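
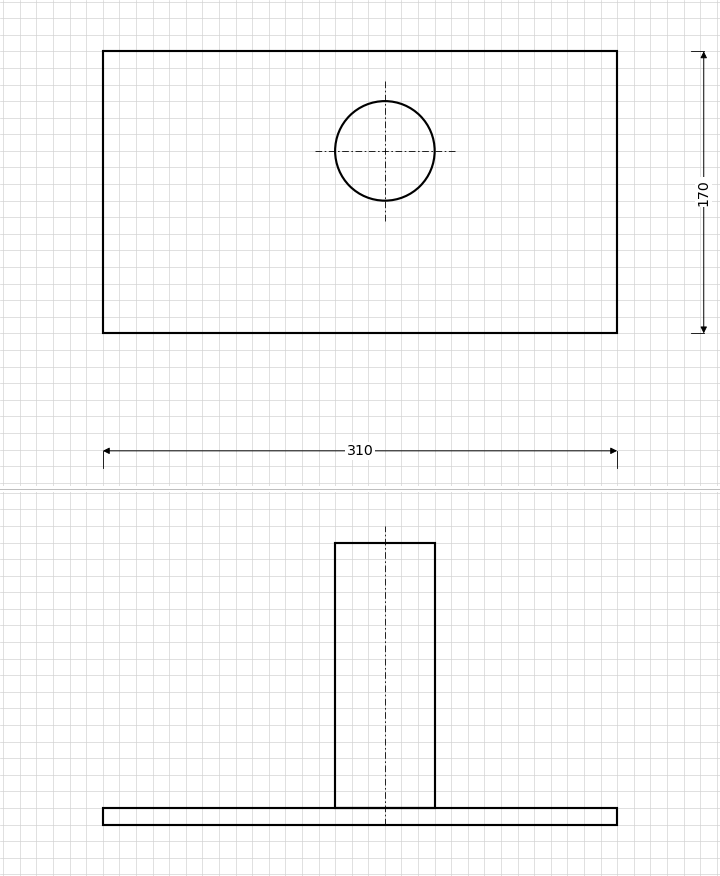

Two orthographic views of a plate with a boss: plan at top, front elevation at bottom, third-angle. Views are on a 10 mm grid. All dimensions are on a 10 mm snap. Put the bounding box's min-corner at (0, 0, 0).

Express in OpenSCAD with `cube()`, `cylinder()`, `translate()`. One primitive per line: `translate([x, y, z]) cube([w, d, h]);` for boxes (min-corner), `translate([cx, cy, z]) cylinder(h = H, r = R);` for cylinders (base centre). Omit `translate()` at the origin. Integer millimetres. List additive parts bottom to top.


cube([310, 170, 10]);
translate([170, 110, 10]) cylinder(h = 160, r = 30);


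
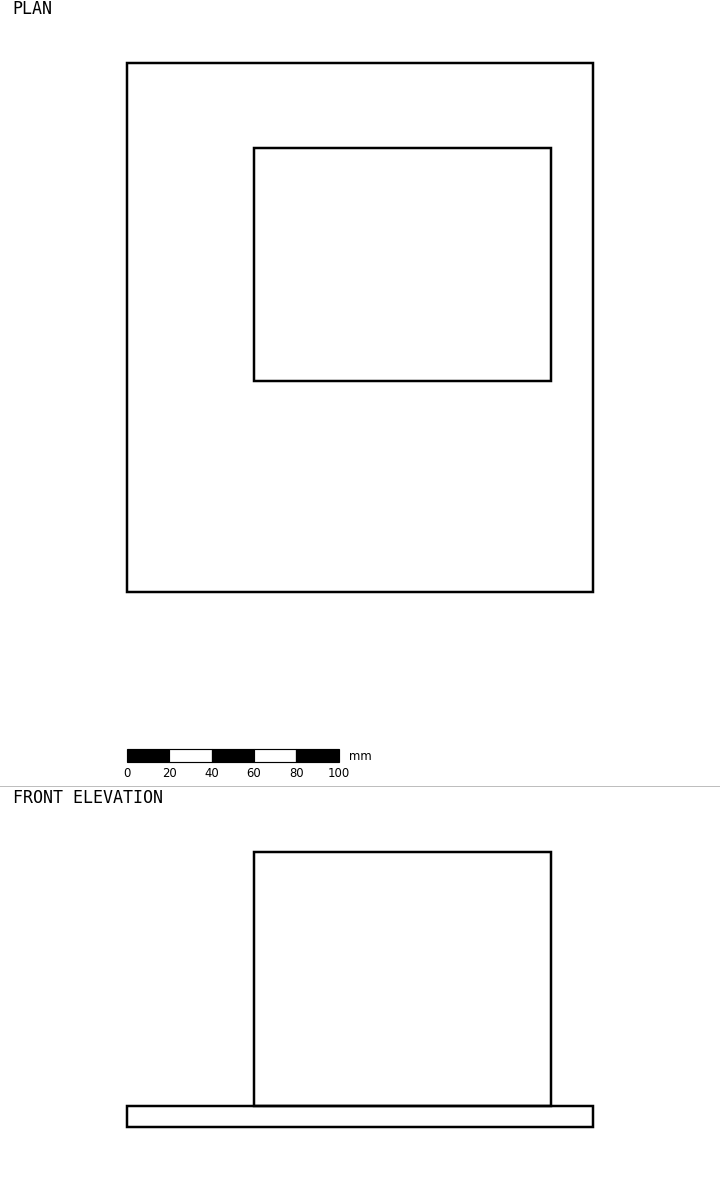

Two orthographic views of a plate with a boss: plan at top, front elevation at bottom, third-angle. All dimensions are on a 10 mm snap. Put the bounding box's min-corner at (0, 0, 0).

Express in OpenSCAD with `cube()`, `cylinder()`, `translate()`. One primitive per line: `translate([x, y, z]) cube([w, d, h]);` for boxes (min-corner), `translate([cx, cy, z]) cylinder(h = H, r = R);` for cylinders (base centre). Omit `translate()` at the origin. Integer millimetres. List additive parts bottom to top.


cube([220, 250, 10]);
translate([60, 100, 10]) cube([140, 110, 120]);


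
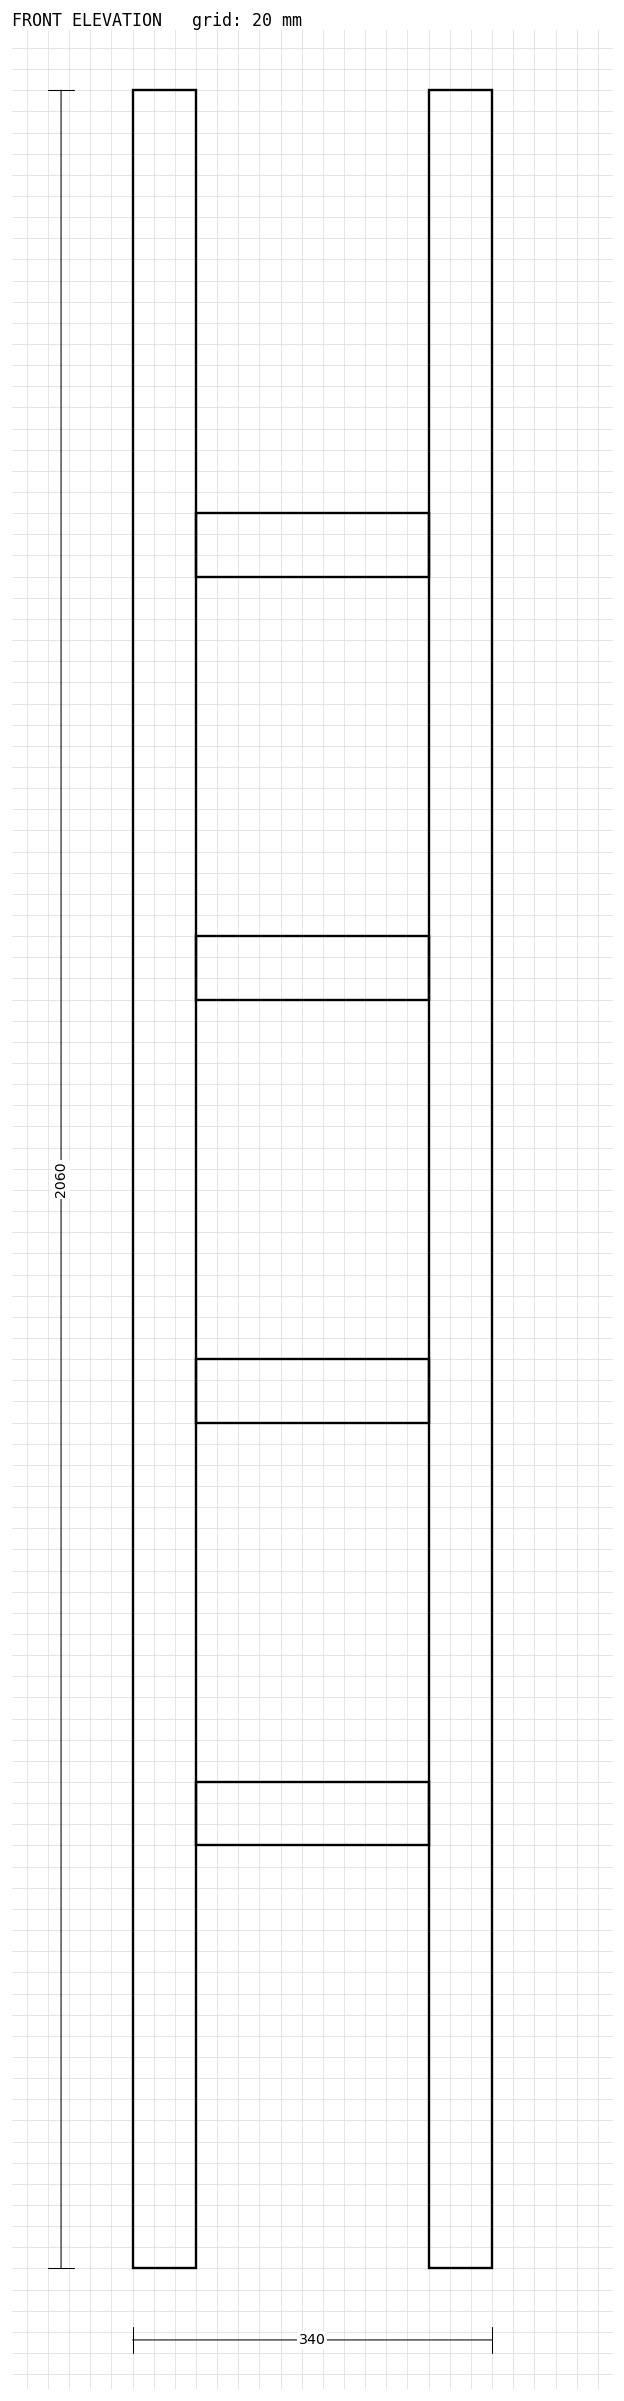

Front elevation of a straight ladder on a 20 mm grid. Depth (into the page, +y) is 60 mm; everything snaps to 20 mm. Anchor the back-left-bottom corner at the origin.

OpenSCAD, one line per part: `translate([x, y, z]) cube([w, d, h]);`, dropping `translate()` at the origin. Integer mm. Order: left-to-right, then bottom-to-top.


cube([60, 60, 2060]);
translate([60, 0, 400]) cube([220, 60, 60]);
translate([60, 0, 800]) cube([220, 60, 60]);
translate([60, 0, 1200]) cube([220, 60, 60]);
translate([60, 0, 1600]) cube([220, 60, 60]);
translate([280, 0, 0]) cube([60, 60, 2060]);


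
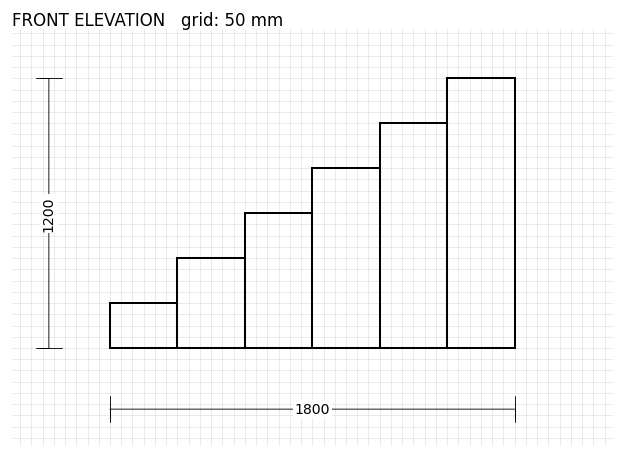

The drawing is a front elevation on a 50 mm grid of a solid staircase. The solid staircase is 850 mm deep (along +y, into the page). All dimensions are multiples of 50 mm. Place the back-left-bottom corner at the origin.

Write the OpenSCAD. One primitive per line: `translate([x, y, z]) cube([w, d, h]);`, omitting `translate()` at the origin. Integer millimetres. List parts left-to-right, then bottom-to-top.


cube([300, 850, 200]);
translate([300, 0, 0]) cube([300, 850, 400]);
translate([600, 0, 0]) cube([300, 850, 600]);
translate([900, 0, 0]) cube([300, 850, 800]);
translate([1200, 0, 0]) cube([300, 850, 1000]);
translate([1500, 0, 0]) cube([300, 850, 1200]);


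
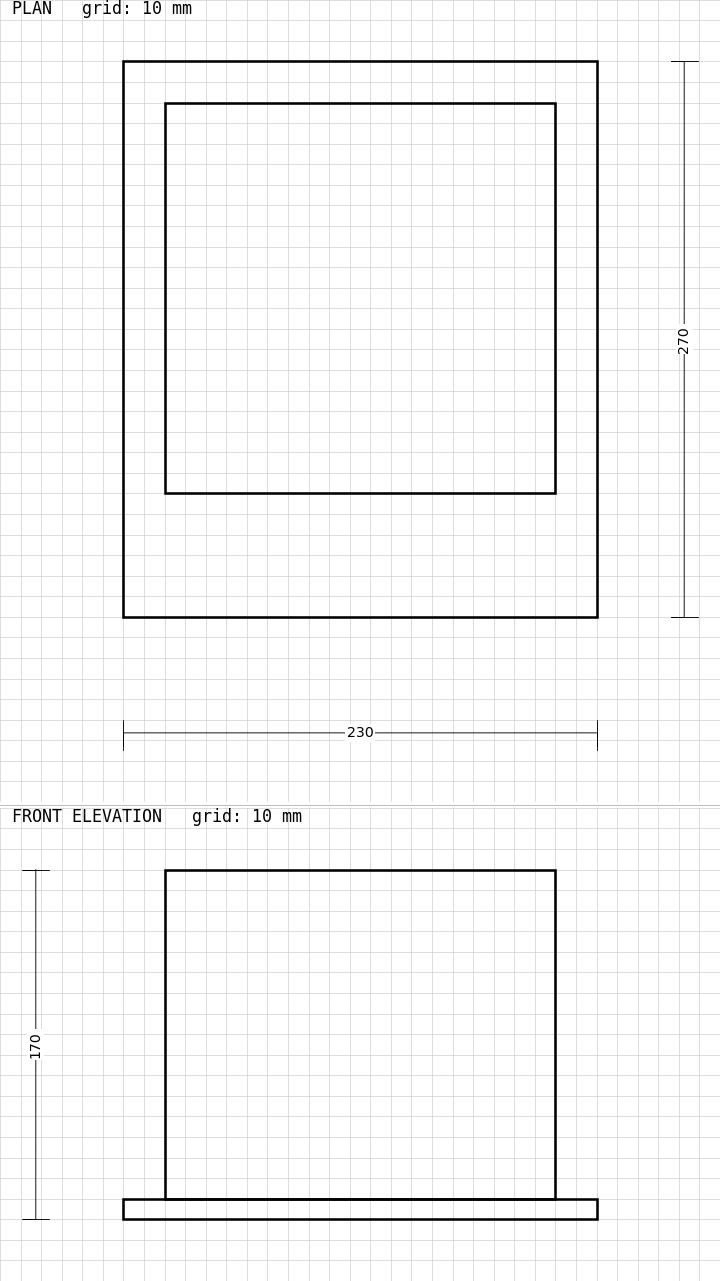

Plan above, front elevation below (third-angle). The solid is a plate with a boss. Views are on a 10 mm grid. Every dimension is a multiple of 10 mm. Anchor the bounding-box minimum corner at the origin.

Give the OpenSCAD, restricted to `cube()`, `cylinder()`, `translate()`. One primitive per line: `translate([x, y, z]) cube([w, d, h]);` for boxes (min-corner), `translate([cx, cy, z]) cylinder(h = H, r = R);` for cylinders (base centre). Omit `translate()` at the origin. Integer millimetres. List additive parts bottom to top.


cube([230, 270, 10]);
translate([20, 60, 10]) cube([190, 190, 160]);


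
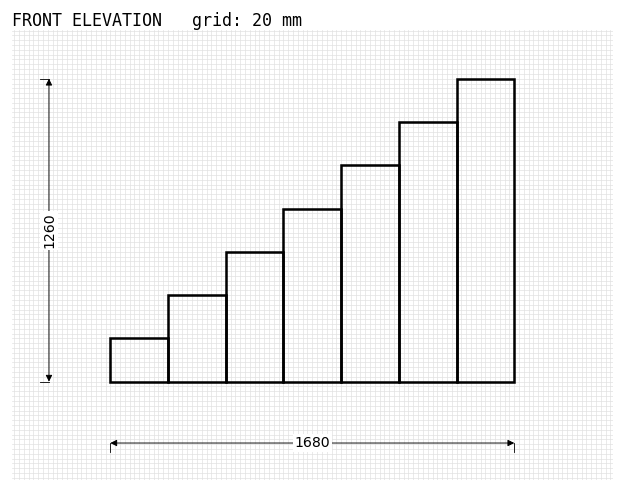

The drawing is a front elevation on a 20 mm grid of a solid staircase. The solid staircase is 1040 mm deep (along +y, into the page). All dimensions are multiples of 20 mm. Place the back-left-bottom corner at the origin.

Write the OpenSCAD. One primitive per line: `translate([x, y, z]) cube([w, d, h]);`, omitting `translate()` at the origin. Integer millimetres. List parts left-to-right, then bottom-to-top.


cube([240, 1040, 180]);
translate([240, 0, 0]) cube([240, 1040, 360]);
translate([480, 0, 0]) cube([240, 1040, 540]);
translate([720, 0, 0]) cube([240, 1040, 720]);
translate([960, 0, 0]) cube([240, 1040, 900]);
translate([1200, 0, 0]) cube([240, 1040, 1080]);
translate([1440, 0, 0]) cube([240, 1040, 1260]);


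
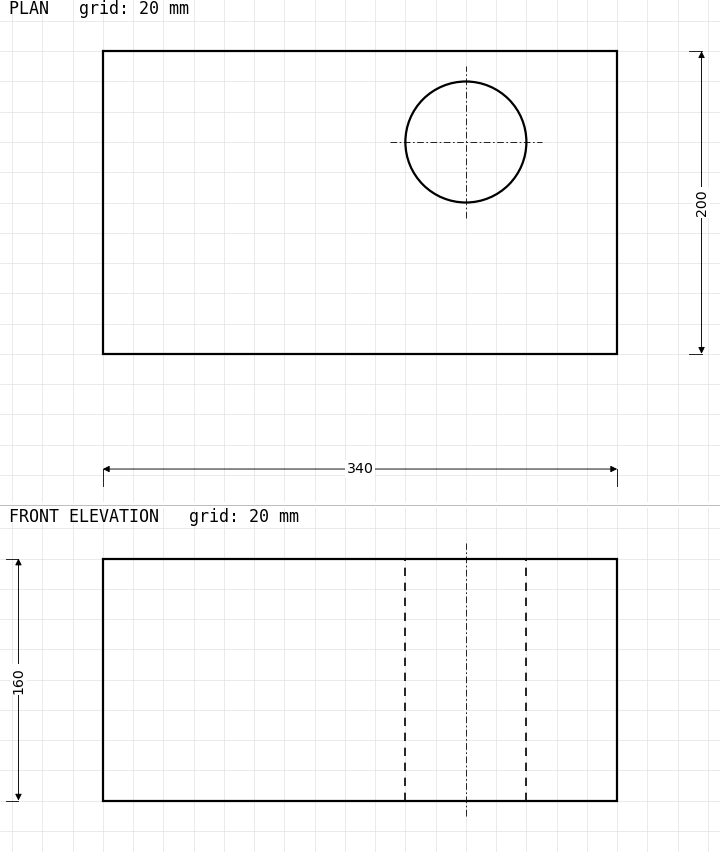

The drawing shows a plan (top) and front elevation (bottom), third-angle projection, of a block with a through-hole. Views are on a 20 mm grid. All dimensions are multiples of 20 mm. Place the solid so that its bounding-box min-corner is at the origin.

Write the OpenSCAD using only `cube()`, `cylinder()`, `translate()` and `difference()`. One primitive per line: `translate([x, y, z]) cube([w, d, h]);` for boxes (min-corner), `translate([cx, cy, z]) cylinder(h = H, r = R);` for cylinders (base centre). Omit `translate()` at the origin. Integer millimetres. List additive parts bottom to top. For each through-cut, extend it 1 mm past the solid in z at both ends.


difference() {
  cube([340, 200, 160]);
  translate([240, 140, -1]) cylinder(h = 162, r = 40);
}


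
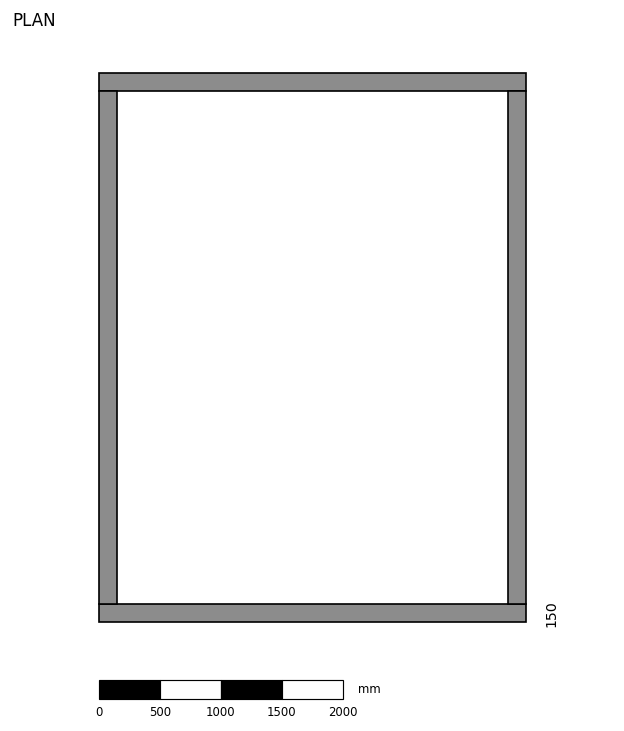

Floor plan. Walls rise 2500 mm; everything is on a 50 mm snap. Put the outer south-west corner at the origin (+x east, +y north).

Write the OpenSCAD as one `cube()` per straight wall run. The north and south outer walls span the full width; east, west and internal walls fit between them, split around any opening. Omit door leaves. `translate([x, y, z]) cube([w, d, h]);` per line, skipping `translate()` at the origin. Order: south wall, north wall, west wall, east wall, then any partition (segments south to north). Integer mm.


cube([3500, 150, 2500]);
translate([0, 4350, 0]) cube([3500, 150, 2500]);
translate([0, 150, 0]) cube([150, 4200, 2500]);
translate([3350, 150, 0]) cube([150, 4200, 2500]);


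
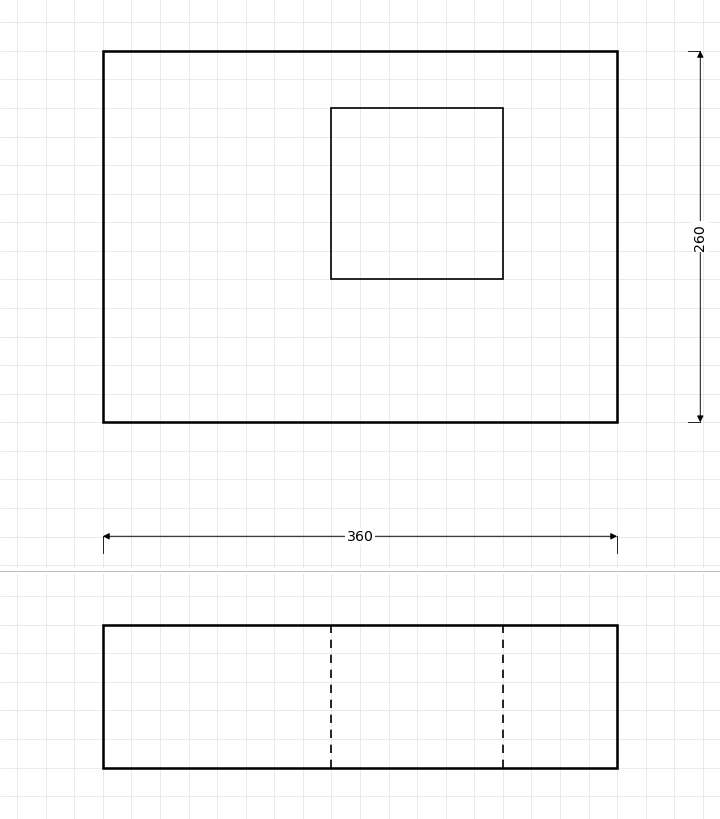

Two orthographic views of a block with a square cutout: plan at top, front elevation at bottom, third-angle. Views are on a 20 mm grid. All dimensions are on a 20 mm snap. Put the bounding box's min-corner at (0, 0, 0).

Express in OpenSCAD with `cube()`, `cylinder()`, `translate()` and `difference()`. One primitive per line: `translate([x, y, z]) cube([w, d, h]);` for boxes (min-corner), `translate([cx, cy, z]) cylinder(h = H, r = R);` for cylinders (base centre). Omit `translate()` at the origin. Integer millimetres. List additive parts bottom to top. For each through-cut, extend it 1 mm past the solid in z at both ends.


difference() {
  cube([360, 260, 100]);
  translate([160, 100, -1]) cube([120, 120, 102]);
}


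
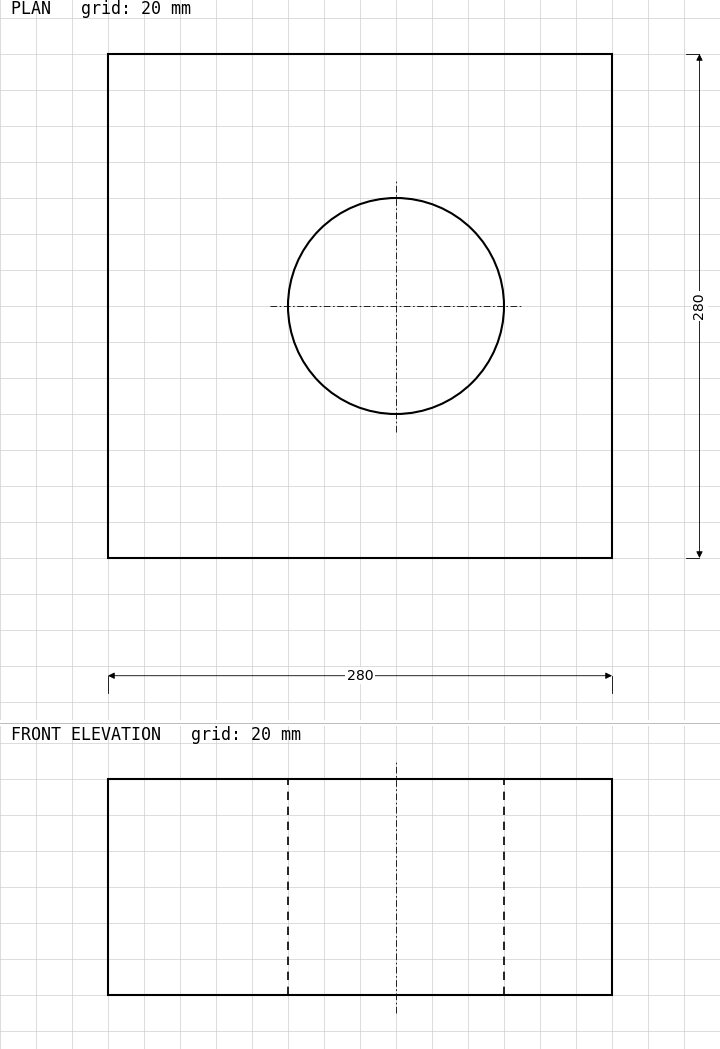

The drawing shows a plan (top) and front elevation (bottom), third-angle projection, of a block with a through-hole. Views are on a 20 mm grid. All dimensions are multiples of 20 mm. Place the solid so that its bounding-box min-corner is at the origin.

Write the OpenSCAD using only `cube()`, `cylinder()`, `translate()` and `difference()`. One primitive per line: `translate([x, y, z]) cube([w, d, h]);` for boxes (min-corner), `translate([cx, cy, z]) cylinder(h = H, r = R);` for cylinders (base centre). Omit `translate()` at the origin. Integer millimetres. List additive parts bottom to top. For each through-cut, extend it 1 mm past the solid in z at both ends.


difference() {
  cube([280, 280, 120]);
  translate([160, 140, -1]) cylinder(h = 122, r = 60);
}


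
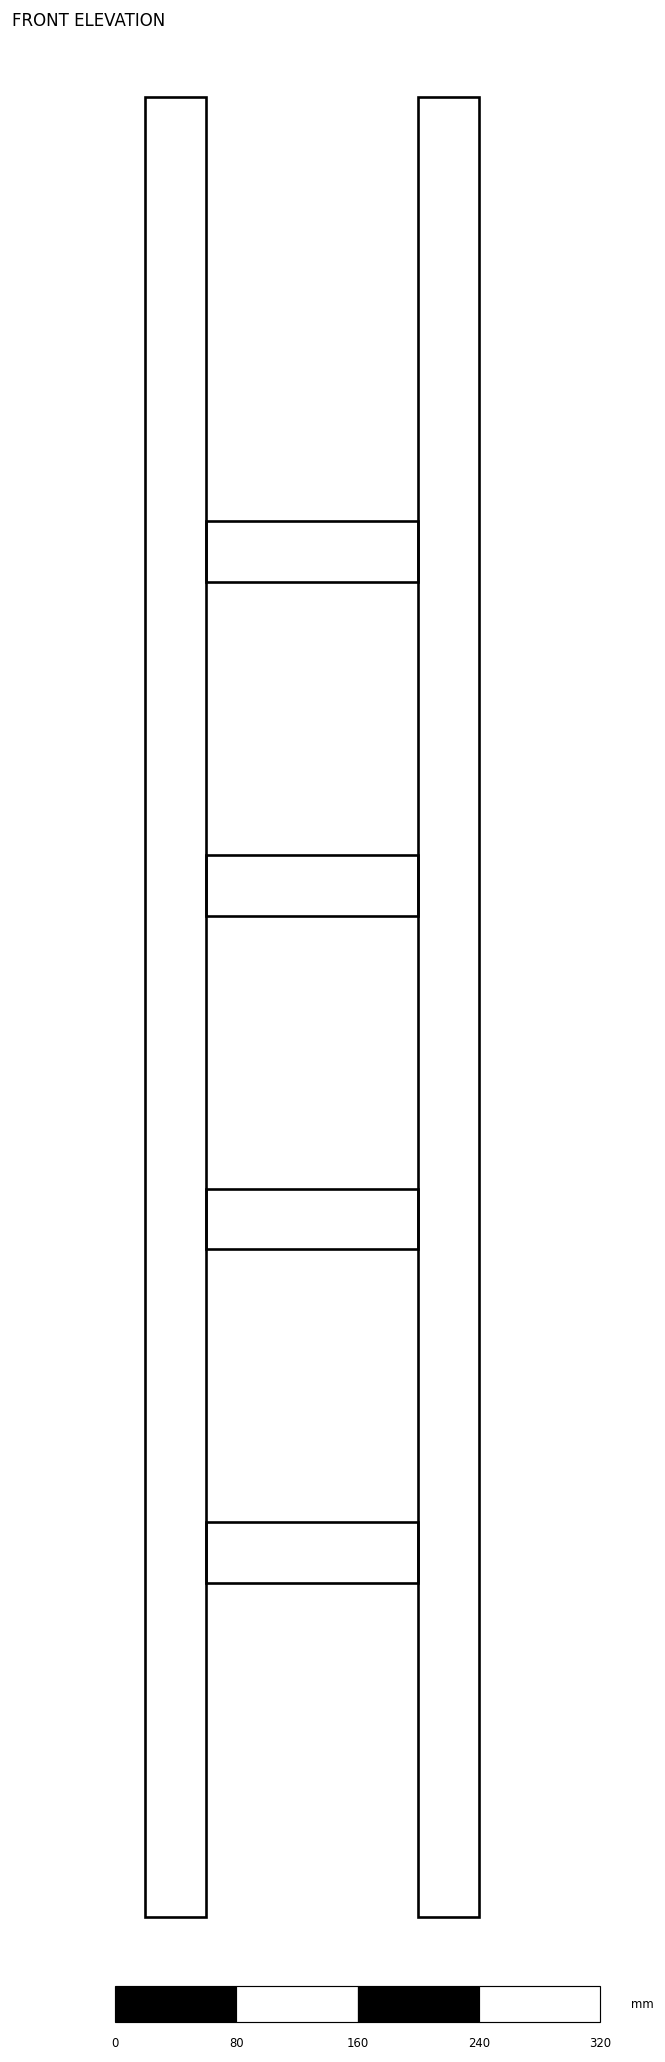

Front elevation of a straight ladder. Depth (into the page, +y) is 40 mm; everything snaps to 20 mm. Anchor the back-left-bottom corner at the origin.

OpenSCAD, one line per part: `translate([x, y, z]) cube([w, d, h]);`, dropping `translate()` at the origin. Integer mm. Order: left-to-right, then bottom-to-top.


cube([40, 40, 1200]);
translate([40, 0, 220]) cube([140, 40, 40]);
translate([40, 0, 440]) cube([140, 40, 40]);
translate([40, 0, 660]) cube([140, 40, 40]);
translate([40, 0, 880]) cube([140, 40, 40]);
translate([180, 0, 0]) cube([40, 40, 1200]);


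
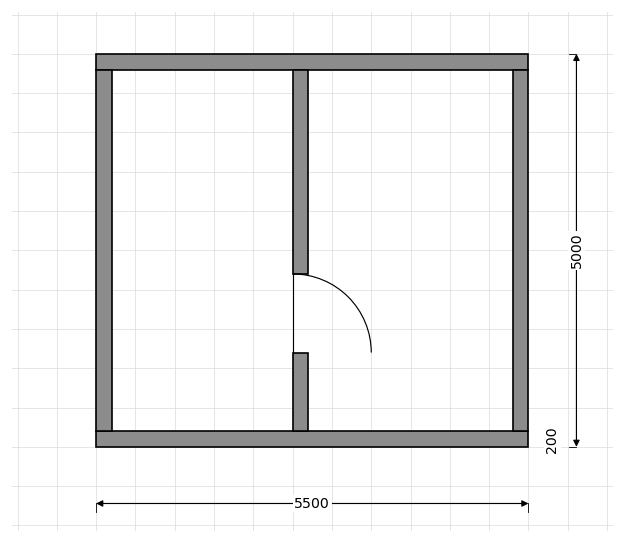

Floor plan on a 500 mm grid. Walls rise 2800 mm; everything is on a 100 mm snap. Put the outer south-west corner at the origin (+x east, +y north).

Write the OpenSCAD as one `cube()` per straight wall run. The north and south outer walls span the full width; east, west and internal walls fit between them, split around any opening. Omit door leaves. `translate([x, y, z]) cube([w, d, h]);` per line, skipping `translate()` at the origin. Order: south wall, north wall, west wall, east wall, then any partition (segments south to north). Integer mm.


cube([5500, 200, 2800]);
translate([0, 4800, 0]) cube([5500, 200, 2800]);
translate([0, 200, 0]) cube([200, 4600, 2800]);
translate([5300, 200, 0]) cube([200, 4600, 2800]);
translate([2500, 200, 0]) cube([200, 1000, 2800]);
translate([2500, 2200, 0]) cube([200, 2600, 2800]);


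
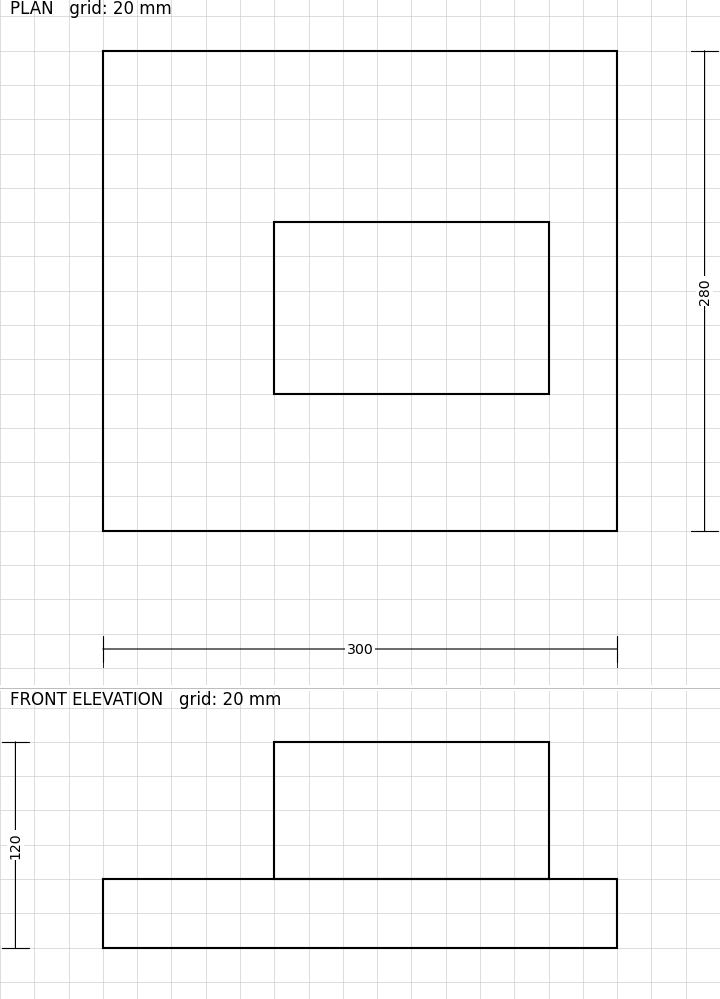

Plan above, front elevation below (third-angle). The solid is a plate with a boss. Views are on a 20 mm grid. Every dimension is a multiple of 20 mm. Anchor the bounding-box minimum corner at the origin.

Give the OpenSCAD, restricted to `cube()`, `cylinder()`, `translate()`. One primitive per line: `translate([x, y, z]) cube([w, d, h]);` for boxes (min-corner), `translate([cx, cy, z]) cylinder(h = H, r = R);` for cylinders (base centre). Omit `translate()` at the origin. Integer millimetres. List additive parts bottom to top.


cube([300, 280, 40]);
translate([100, 80, 40]) cube([160, 100, 80]);


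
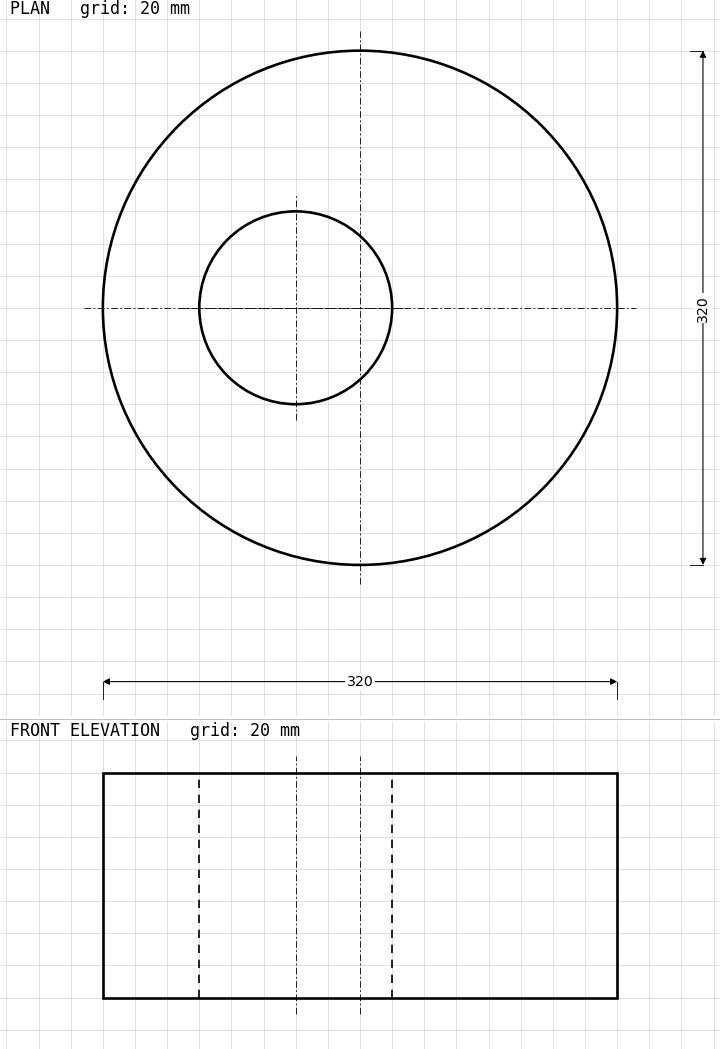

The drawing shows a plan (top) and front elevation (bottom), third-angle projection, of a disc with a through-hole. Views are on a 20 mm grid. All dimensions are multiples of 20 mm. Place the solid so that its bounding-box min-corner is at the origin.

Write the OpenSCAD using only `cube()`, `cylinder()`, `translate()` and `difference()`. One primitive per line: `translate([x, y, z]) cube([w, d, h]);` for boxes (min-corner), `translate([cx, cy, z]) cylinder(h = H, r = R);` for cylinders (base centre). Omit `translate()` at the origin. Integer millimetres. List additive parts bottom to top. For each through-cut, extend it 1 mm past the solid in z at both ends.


difference() {
  translate([160, 160, 0]) cylinder(h = 140, r = 160);
  translate([120, 160, -1]) cylinder(h = 142, r = 60);
}


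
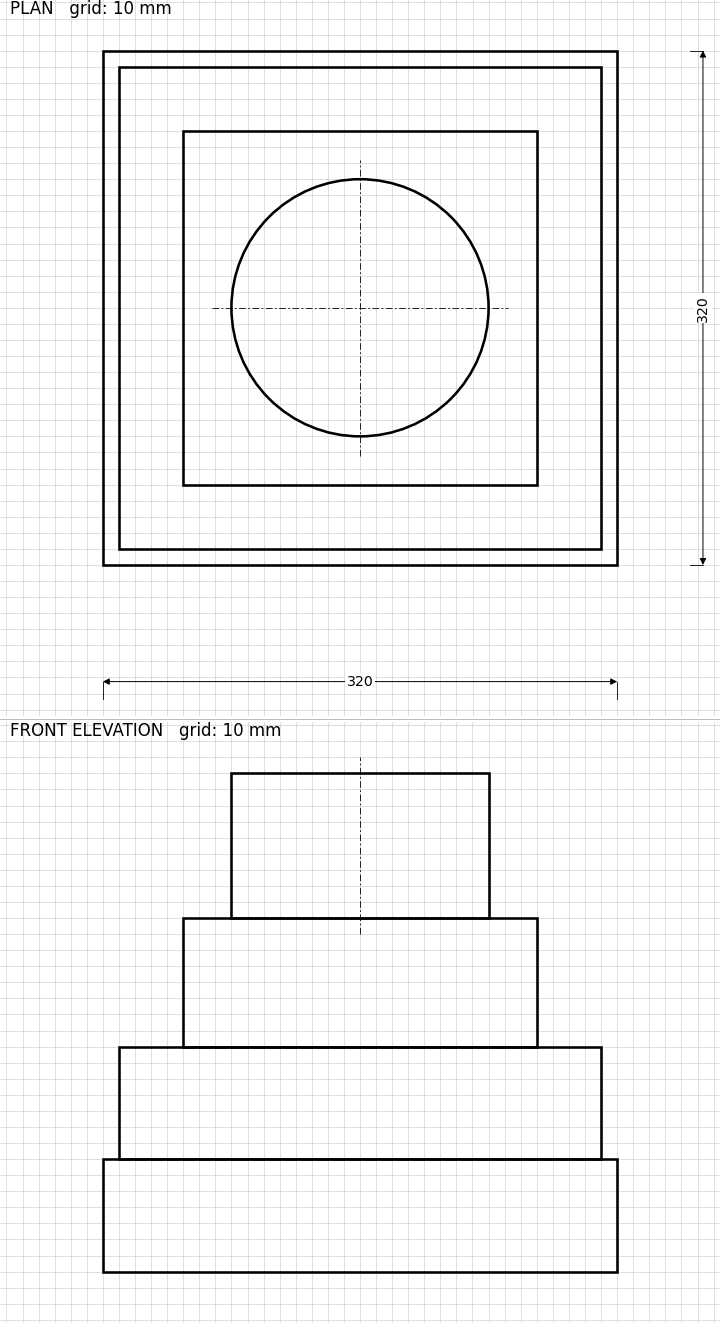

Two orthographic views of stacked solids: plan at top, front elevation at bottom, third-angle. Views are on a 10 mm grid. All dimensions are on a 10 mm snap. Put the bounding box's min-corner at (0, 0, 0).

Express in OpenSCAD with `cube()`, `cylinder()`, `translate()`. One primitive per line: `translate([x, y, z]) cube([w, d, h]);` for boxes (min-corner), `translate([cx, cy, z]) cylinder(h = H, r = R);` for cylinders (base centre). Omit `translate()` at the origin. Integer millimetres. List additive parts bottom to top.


cube([320, 320, 70]);
translate([10, 10, 70]) cube([300, 300, 70]);
translate([50, 50, 140]) cube([220, 220, 80]);
translate([160, 160, 220]) cylinder(h = 90, r = 80);


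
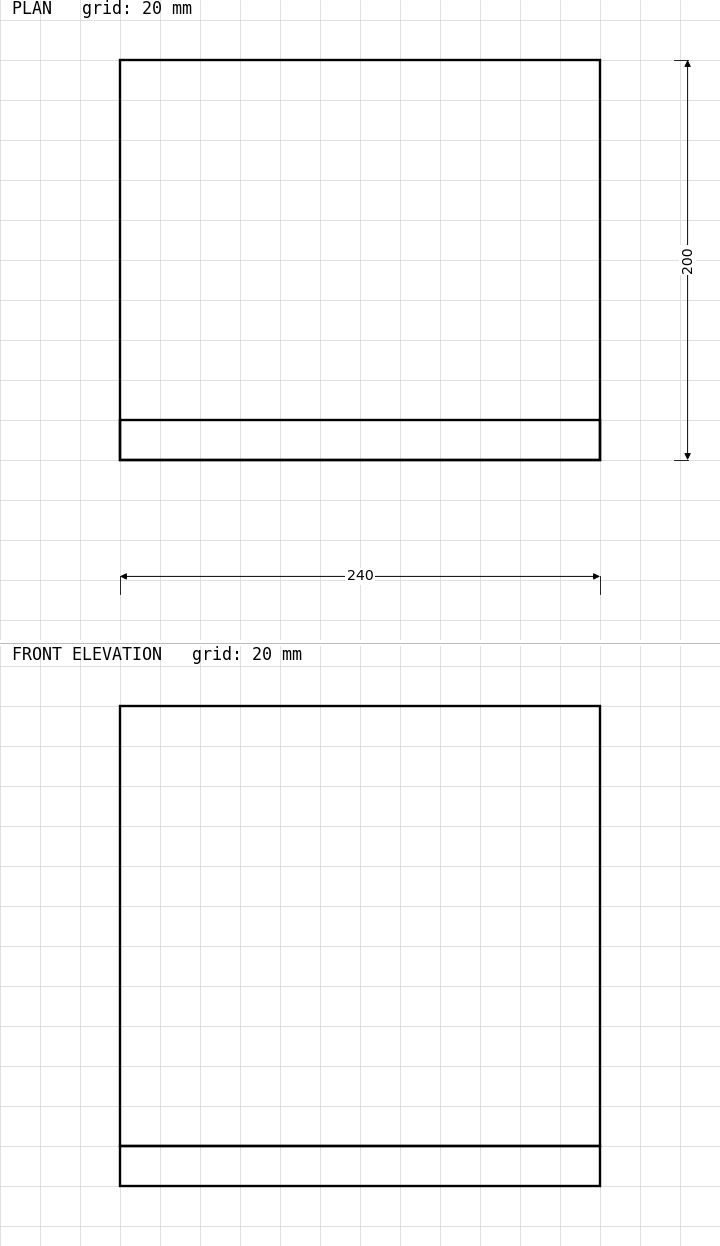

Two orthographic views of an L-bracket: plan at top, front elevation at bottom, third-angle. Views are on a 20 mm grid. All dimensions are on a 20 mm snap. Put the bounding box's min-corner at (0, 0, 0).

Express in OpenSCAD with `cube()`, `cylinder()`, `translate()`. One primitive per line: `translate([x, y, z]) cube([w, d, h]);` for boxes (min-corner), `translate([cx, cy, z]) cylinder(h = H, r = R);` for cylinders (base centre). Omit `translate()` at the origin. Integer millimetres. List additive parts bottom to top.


cube([240, 200, 20]);
translate([0, 0, 20]) cube([240, 20, 220]);


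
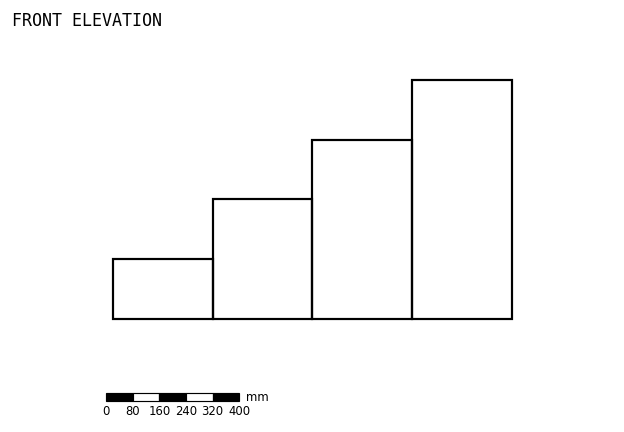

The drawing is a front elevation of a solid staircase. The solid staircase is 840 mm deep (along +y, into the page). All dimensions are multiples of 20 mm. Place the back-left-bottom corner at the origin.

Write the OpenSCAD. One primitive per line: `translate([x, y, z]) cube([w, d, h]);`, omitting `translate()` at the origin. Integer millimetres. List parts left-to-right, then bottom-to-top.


cube([300, 840, 180]);
translate([300, 0, 0]) cube([300, 840, 360]);
translate([600, 0, 0]) cube([300, 840, 540]);
translate([900, 0, 0]) cube([300, 840, 720]);


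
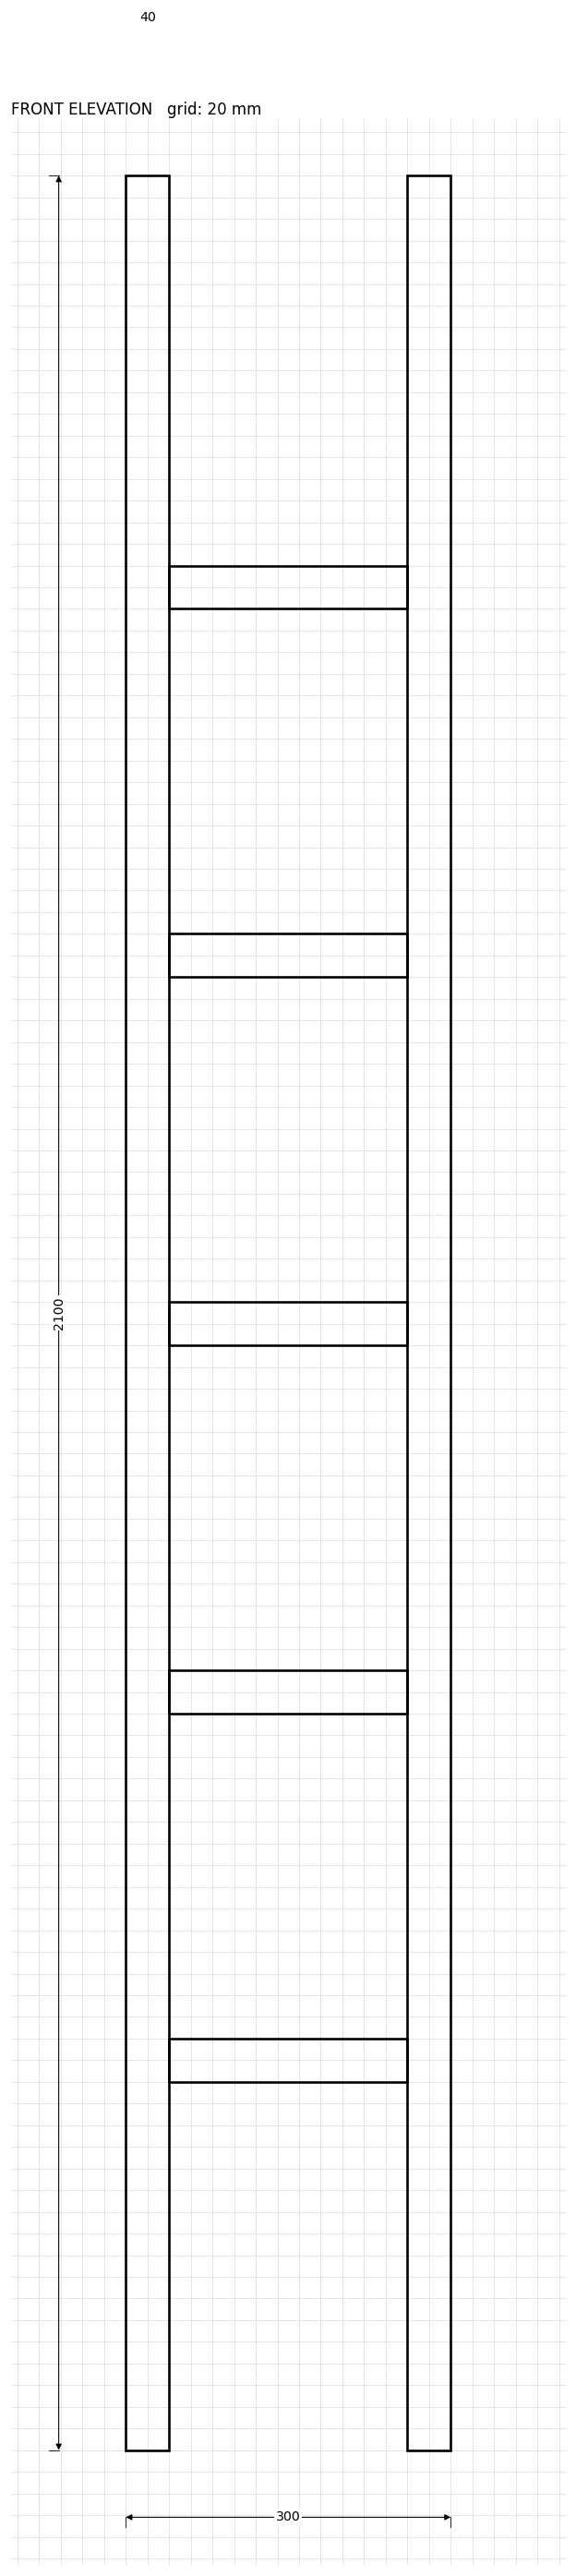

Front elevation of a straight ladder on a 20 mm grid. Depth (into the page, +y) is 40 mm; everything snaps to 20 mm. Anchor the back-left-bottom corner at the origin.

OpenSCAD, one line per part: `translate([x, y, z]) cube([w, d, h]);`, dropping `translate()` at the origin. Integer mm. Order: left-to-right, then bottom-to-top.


cube([40, 40, 2100]);
translate([40, 0, 340]) cube([220, 40, 40]);
translate([40, 0, 680]) cube([220, 40, 40]);
translate([40, 0, 1020]) cube([220, 40, 40]);
translate([40, 0, 1360]) cube([220, 40, 40]);
translate([40, 0, 1700]) cube([220, 40, 40]);
translate([260, 0, 0]) cube([40, 40, 2100]);


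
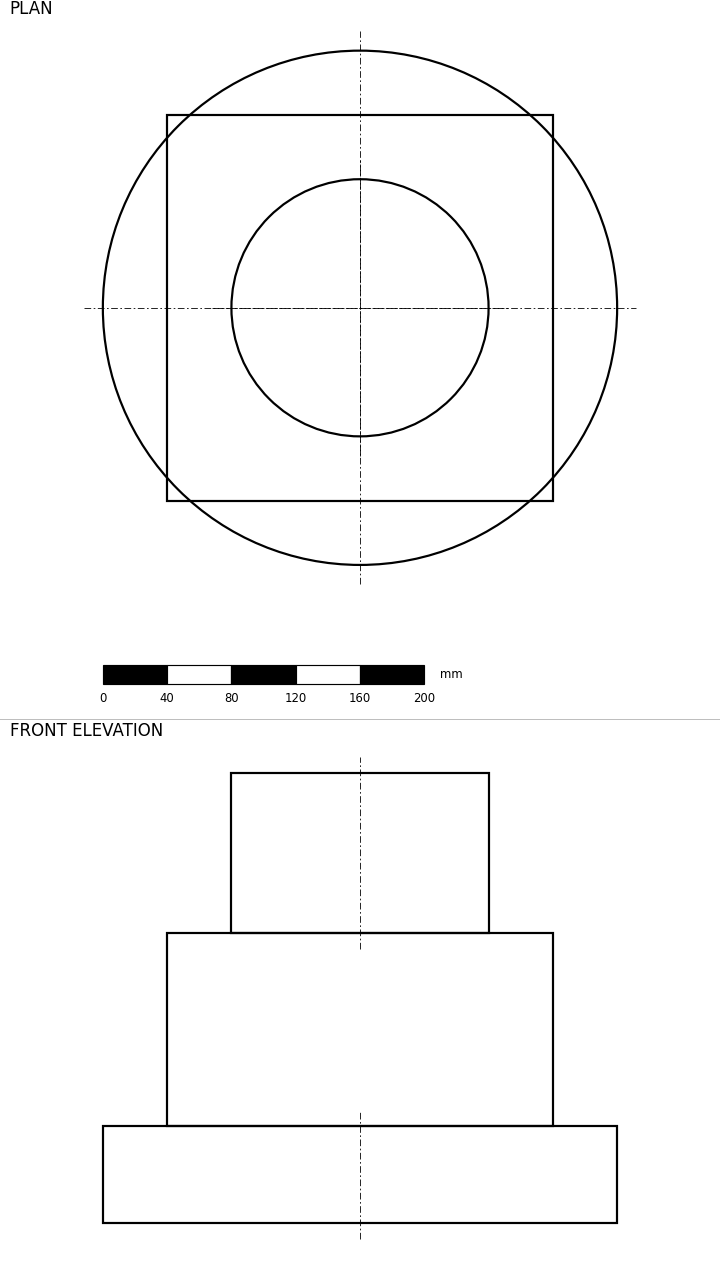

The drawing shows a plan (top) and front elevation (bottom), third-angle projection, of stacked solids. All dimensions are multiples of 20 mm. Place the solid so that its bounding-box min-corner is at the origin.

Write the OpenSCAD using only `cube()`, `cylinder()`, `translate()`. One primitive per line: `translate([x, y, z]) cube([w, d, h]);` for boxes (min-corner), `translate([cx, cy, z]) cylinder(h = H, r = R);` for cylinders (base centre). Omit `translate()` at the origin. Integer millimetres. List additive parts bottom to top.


translate([160, 160, 0]) cylinder(h = 60, r = 160);
translate([40, 40, 60]) cube([240, 240, 120]);
translate([160, 160, 180]) cylinder(h = 100, r = 80);


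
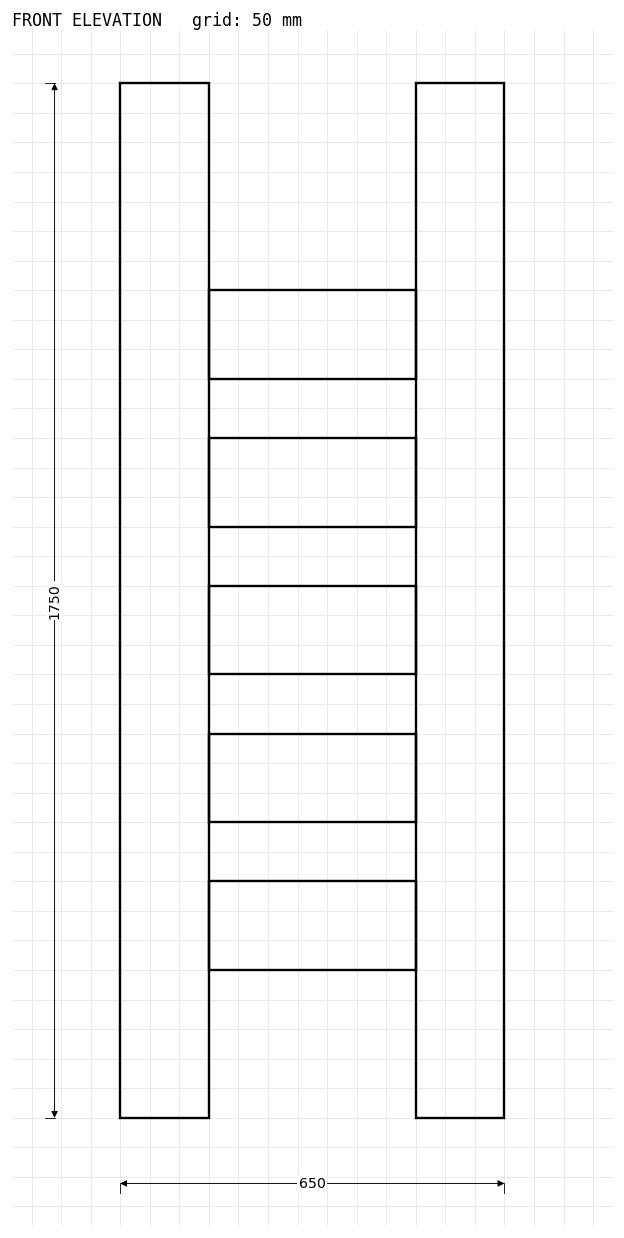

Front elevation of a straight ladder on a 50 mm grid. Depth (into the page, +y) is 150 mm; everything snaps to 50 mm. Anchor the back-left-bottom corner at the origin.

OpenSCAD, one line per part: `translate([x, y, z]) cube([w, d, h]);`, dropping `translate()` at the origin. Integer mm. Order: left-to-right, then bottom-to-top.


cube([150, 150, 1750]);
translate([150, 0, 250]) cube([350, 150, 150]);
translate([150, 0, 500]) cube([350, 150, 150]);
translate([150, 0, 750]) cube([350, 150, 150]);
translate([150, 0, 1000]) cube([350, 150, 150]);
translate([150, 0, 1250]) cube([350, 150, 150]);
translate([500, 0, 0]) cube([150, 150, 1750]);


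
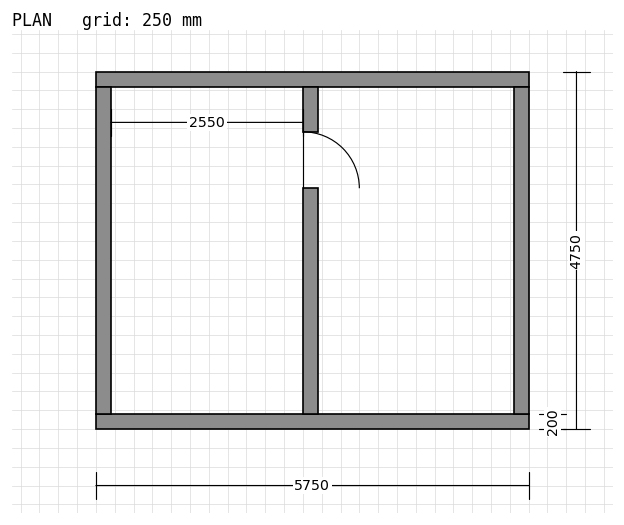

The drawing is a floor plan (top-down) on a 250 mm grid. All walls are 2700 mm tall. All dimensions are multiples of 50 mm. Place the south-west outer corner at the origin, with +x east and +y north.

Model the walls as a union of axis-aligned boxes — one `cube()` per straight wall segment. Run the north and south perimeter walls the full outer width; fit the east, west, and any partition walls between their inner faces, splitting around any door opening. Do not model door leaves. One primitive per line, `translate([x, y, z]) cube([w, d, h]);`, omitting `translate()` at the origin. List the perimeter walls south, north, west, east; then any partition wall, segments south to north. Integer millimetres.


cube([5750, 200, 2700]);
translate([0, 4550, 0]) cube([5750, 200, 2700]);
translate([0, 200, 0]) cube([200, 4350, 2700]);
translate([5550, 200, 0]) cube([200, 4350, 2700]);
translate([2750, 200, 0]) cube([200, 3000, 2700]);
translate([2750, 3950, 0]) cube([200, 600, 2700]);


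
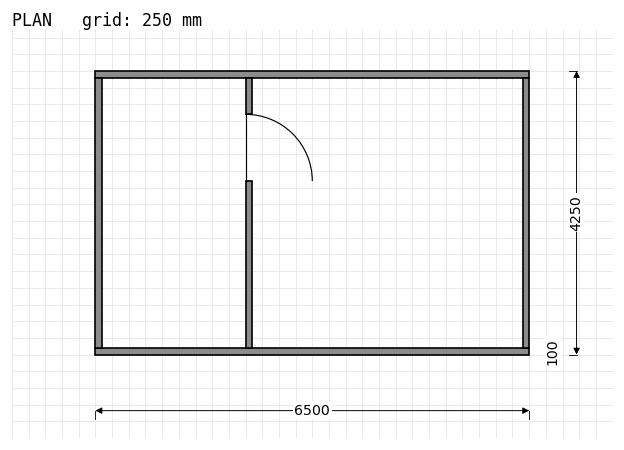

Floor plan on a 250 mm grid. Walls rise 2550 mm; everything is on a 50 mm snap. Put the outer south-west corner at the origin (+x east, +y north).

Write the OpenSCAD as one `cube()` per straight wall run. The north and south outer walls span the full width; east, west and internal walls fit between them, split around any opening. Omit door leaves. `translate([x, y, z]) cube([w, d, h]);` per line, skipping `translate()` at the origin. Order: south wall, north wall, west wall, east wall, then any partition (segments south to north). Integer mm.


cube([6500, 100, 2550]);
translate([0, 4150, 0]) cube([6500, 100, 2550]);
translate([0, 100, 0]) cube([100, 4050, 2550]);
translate([6400, 100, 0]) cube([100, 4050, 2550]);
translate([2250, 100, 0]) cube([100, 2500, 2550]);
translate([2250, 3600, 0]) cube([100, 550, 2550]);


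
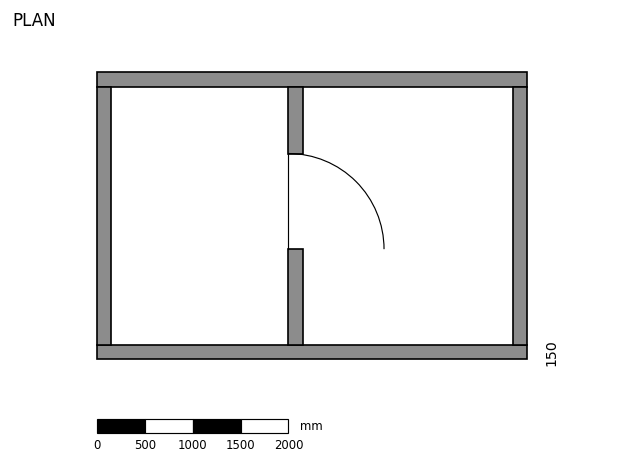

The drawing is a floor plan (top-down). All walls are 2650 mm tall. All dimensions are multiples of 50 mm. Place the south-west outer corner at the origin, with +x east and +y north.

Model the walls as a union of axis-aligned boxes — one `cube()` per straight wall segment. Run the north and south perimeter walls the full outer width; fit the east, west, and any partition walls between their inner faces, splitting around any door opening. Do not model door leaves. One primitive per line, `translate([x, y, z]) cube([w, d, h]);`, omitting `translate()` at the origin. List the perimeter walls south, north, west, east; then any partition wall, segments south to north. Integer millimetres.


cube([4500, 150, 2650]);
translate([0, 2850, 0]) cube([4500, 150, 2650]);
translate([0, 150, 0]) cube([150, 2700, 2650]);
translate([4350, 150, 0]) cube([150, 2700, 2650]);
translate([2000, 150, 0]) cube([150, 1000, 2650]);
translate([2000, 2150, 0]) cube([150, 700, 2650]);


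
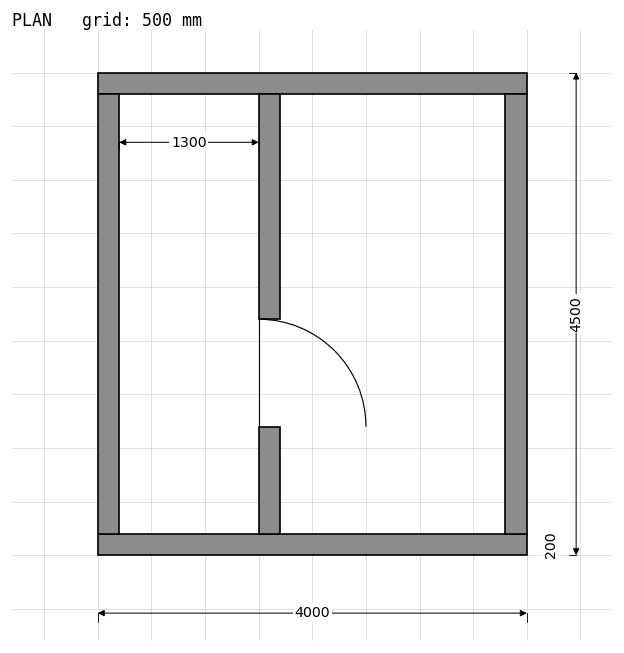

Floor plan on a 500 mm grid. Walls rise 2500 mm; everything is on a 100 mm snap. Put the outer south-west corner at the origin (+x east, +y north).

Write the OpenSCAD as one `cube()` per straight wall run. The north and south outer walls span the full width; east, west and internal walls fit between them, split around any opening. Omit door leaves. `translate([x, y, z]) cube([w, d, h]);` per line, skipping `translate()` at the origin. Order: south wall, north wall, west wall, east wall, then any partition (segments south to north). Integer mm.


cube([4000, 200, 2500]);
translate([0, 4300, 0]) cube([4000, 200, 2500]);
translate([0, 200, 0]) cube([200, 4100, 2500]);
translate([3800, 200, 0]) cube([200, 4100, 2500]);
translate([1500, 200, 0]) cube([200, 1000, 2500]);
translate([1500, 2200, 0]) cube([200, 2100, 2500]);


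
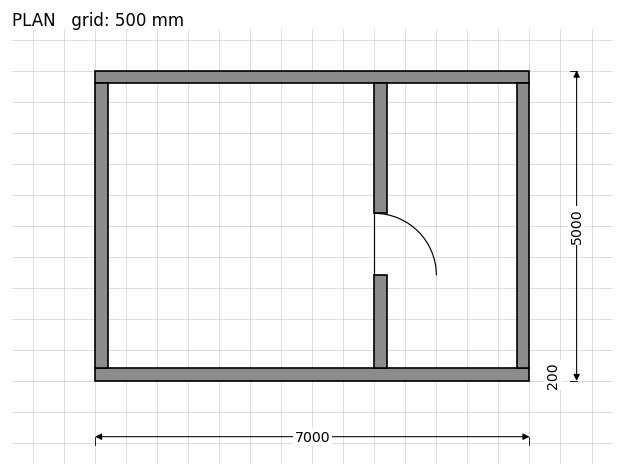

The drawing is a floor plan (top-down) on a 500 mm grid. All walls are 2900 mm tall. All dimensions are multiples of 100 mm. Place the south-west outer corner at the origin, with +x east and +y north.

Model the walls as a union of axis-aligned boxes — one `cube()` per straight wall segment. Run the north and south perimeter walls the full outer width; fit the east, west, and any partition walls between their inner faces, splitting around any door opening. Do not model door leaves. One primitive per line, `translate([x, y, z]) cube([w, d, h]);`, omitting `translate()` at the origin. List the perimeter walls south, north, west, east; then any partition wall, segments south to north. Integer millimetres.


cube([7000, 200, 2900]);
translate([0, 4800, 0]) cube([7000, 200, 2900]);
translate([0, 200, 0]) cube([200, 4600, 2900]);
translate([6800, 200, 0]) cube([200, 4600, 2900]);
translate([4500, 200, 0]) cube([200, 1500, 2900]);
translate([4500, 2700, 0]) cube([200, 2100, 2900]);


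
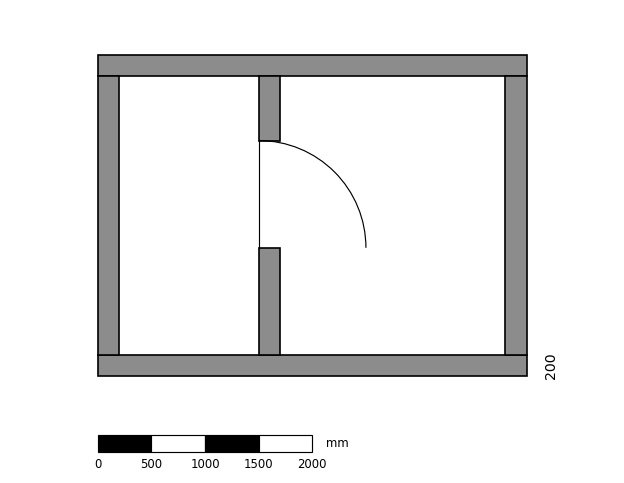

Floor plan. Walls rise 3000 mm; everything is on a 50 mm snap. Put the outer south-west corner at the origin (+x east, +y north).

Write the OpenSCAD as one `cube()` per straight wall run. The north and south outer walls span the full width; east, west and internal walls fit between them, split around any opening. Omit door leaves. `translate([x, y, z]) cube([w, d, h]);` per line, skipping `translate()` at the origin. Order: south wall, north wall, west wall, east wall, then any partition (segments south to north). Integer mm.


cube([4000, 200, 3000]);
translate([0, 2800, 0]) cube([4000, 200, 3000]);
translate([0, 200, 0]) cube([200, 2600, 3000]);
translate([3800, 200, 0]) cube([200, 2600, 3000]);
translate([1500, 200, 0]) cube([200, 1000, 3000]);
translate([1500, 2200, 0]) cube([200, 600, 3000]);


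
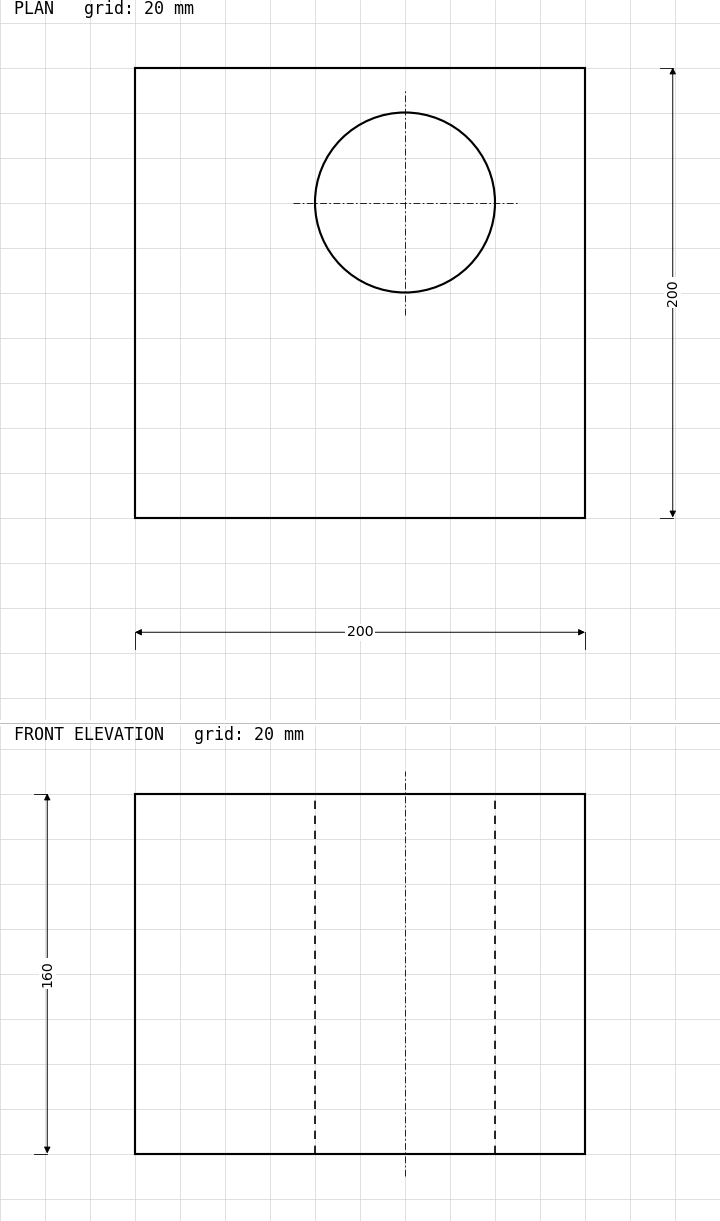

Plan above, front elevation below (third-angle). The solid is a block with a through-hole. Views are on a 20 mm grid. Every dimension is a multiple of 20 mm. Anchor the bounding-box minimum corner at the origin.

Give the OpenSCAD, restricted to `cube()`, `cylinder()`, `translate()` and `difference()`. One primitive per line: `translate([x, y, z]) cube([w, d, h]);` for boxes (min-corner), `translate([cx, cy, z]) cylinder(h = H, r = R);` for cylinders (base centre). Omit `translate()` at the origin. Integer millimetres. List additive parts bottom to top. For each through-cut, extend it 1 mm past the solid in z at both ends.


difference() {
  cube([200, 200, 160]);
  translate([120, 140, -1]) cylinder(h = 162, r = 40);
}


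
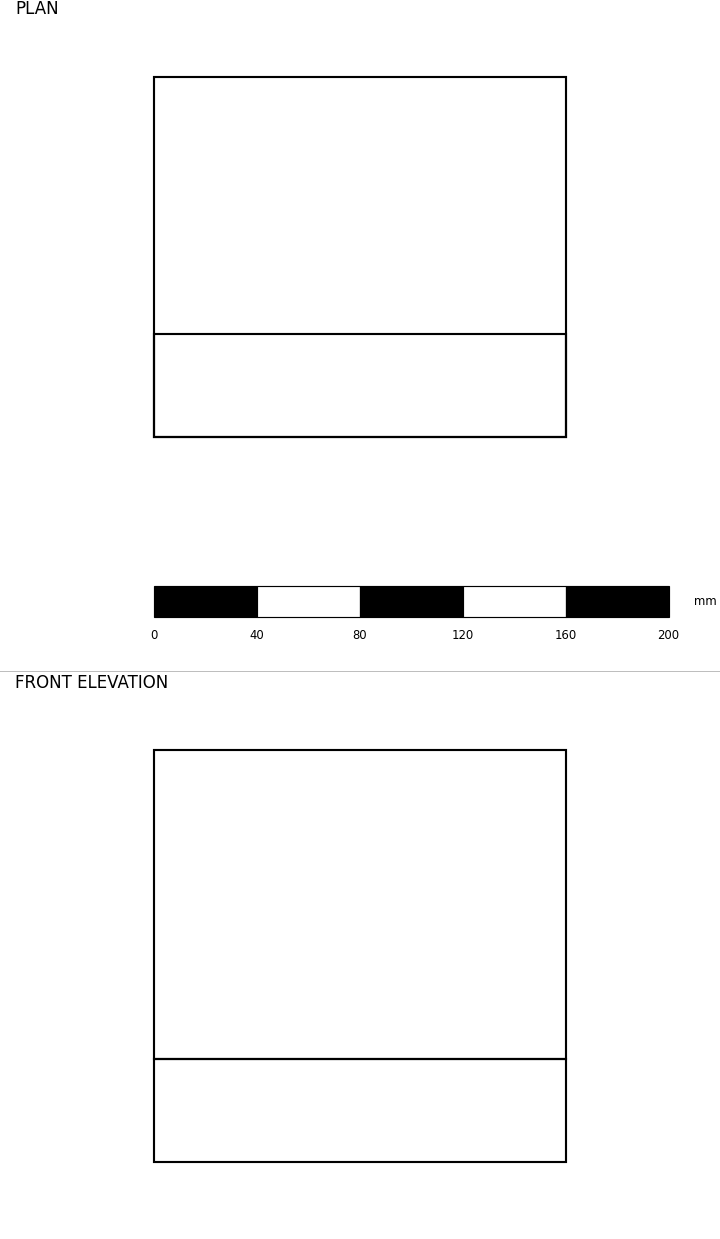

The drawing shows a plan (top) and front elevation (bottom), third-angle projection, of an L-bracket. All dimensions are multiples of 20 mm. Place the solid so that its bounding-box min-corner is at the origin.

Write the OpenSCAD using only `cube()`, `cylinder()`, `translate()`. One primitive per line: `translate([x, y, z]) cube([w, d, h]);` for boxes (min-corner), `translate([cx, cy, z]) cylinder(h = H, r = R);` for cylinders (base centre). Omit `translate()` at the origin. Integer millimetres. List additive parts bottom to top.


cube([160, 140, 40]);
translate([0, 0, 40]) cube([160, 40, 120]);


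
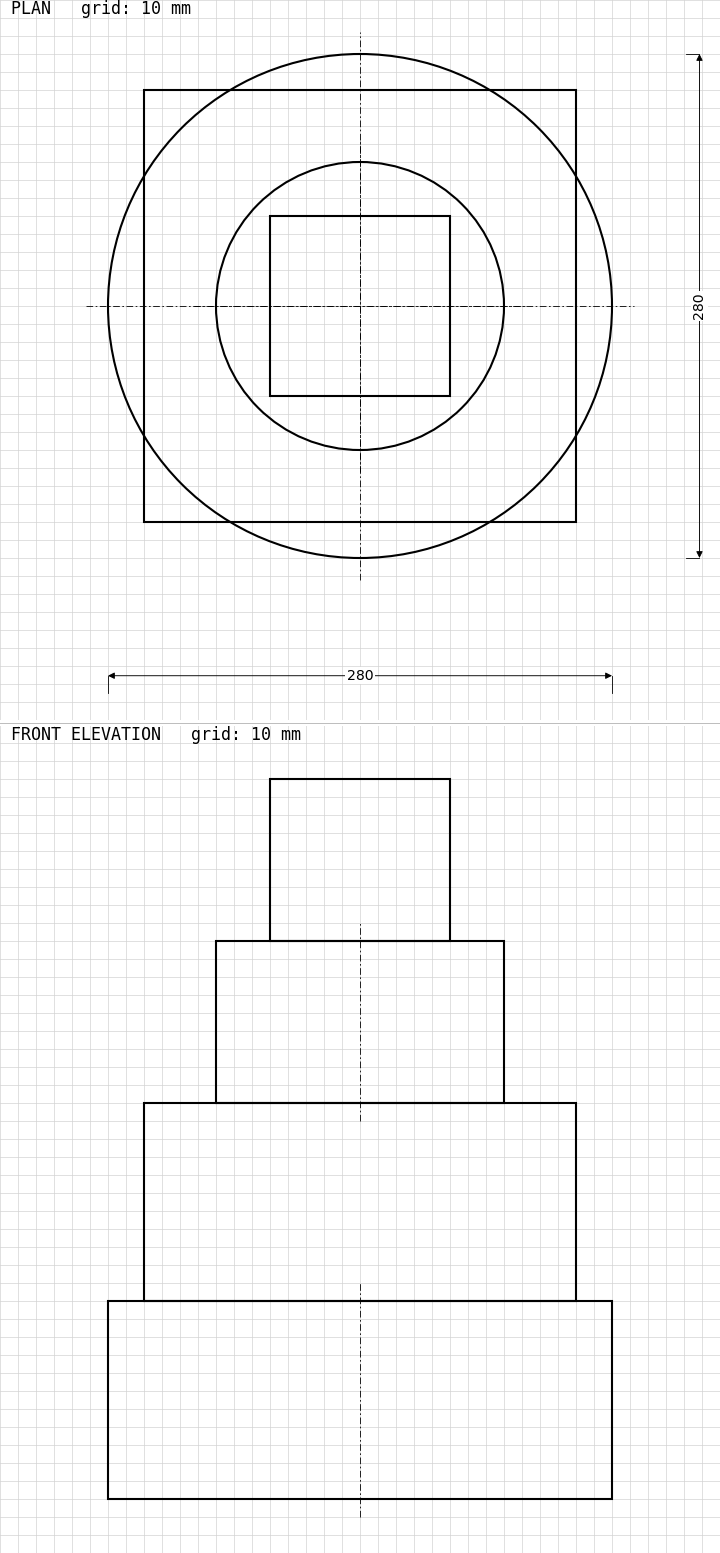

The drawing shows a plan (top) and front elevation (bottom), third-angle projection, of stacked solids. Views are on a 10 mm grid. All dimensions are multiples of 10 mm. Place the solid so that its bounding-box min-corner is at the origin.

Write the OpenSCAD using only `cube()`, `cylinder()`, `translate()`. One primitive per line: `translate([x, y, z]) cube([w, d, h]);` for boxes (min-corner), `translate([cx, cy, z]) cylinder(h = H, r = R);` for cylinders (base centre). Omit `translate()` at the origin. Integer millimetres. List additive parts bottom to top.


translate([140, 140, 0]) cylinder(h = 110, r = 140);
translate([20, 20, 110]) cube([240, 240, 110]);
translate([140, 140, 220]) cylinder(h = 90, r = 80);
translate([90, 90, 310]) cube([100, 100, 90]);


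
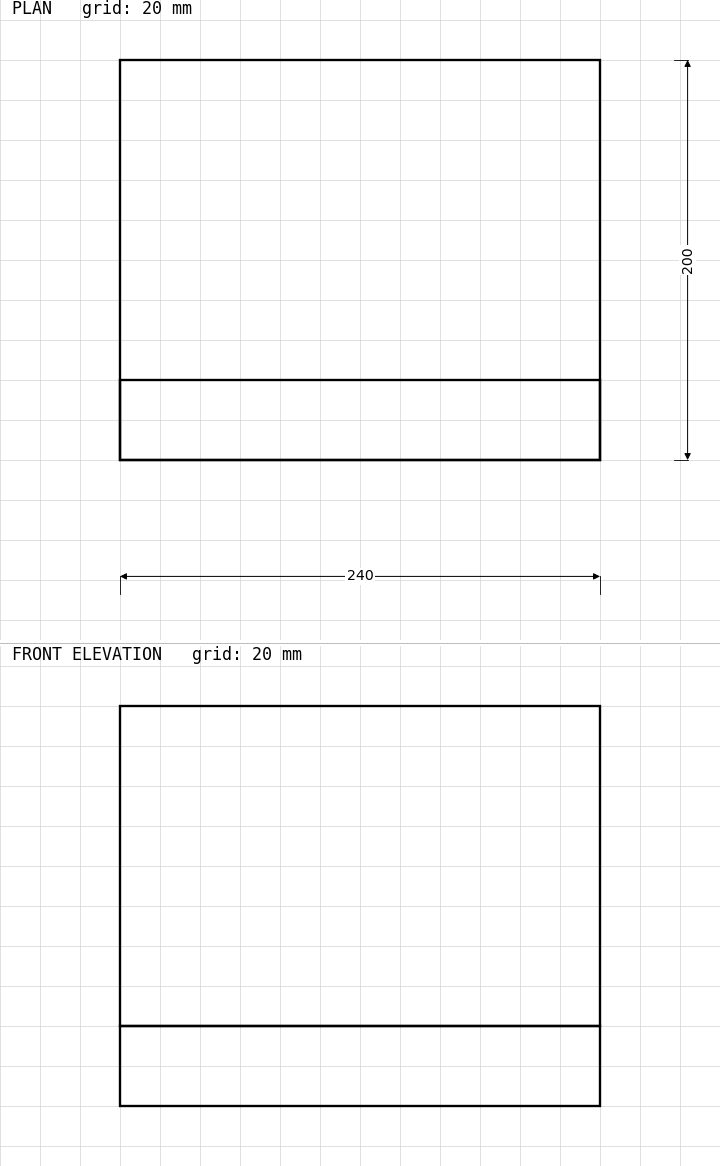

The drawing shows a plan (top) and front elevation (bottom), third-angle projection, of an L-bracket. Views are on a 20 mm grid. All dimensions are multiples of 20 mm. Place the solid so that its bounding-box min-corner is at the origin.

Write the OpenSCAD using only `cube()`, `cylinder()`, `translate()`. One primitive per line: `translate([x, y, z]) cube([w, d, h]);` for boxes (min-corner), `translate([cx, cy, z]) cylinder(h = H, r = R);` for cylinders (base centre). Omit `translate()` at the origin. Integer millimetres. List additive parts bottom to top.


cube([240, 200, 40]);
translate([0, 0, 40]) cube([240, 40, 160]);


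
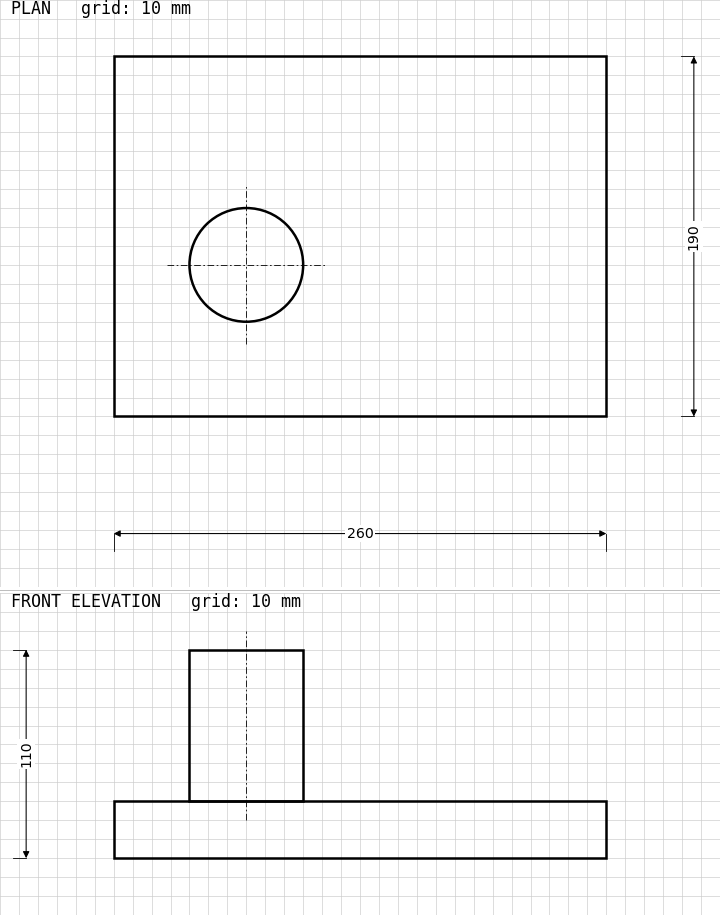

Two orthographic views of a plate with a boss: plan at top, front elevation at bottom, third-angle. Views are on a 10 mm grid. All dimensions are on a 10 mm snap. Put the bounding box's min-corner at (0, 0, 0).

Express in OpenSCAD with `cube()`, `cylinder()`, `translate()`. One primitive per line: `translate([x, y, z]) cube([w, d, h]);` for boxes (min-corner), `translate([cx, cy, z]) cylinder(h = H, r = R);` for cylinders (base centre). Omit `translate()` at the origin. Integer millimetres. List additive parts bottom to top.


cube([260, 190, 30]);
translate([70, 80, 30]) cylinder(h = 80, r = 30);


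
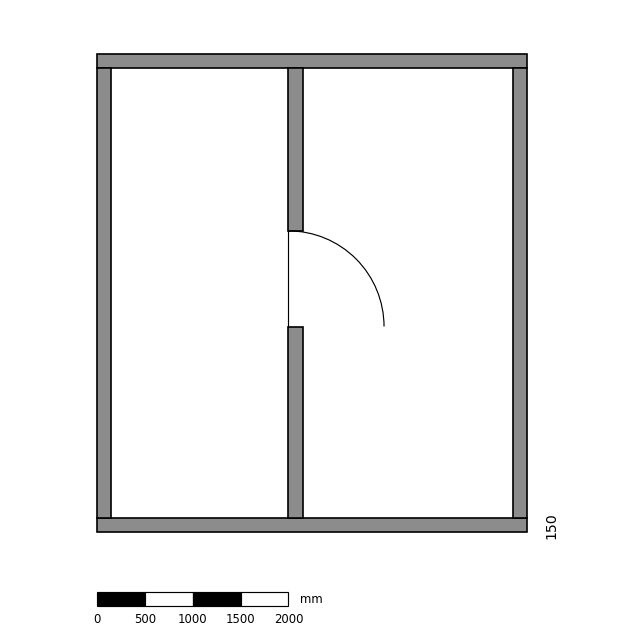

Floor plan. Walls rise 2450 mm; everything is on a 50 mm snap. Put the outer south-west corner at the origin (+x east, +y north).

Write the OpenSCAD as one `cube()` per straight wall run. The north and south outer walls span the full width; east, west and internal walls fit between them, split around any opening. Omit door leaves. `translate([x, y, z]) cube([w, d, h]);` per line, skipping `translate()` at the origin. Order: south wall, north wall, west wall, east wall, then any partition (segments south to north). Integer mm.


cube([4500, 150, 2450]);
translate([0, 4850, 0]) cube([4500, 150, 2450]);
translate([0, 150, 0]) cube([150, 4700, 2450]);
translate([4350, 150, 0]) cube([150, 4700, 2450]);
translate([2000, 150, 0]) cube([150, 2000, 2450]);
translate([2000, 3150, 0]) cube([150, 1700, 2450]);


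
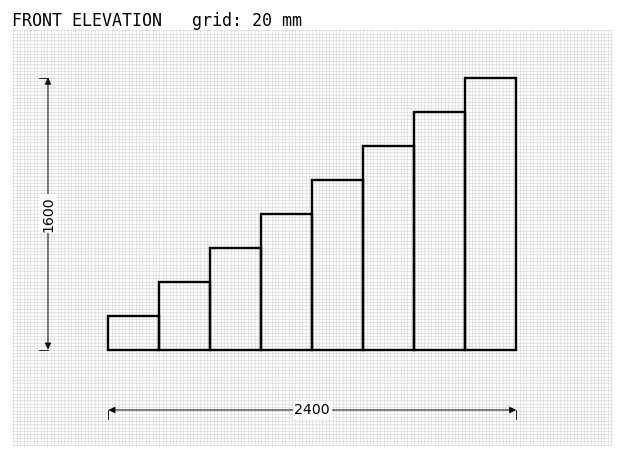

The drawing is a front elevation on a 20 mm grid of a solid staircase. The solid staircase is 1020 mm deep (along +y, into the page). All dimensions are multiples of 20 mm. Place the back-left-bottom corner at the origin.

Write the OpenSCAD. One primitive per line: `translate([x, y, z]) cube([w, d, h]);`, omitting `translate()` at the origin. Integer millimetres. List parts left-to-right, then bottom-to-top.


cube([300, 1020, 200]);
translate([300, 0, 0]) cube([300, 1020, 400]);
translate([600, 0, 0]) cube([300, 1020, 600]);
translate([900, 0, 0]) cube([300, 1020, 800]);
translate([1200, 0, 0]) cube([300, 1020, 1000]);
translate([1500, 0, 0]) cube([300, 1020, 1200]);
translate([1800, 0, 0]) cube([300, 1020, 1400]);
translate([2100, 0, 0]) cube([300, 1020, 1600]);
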